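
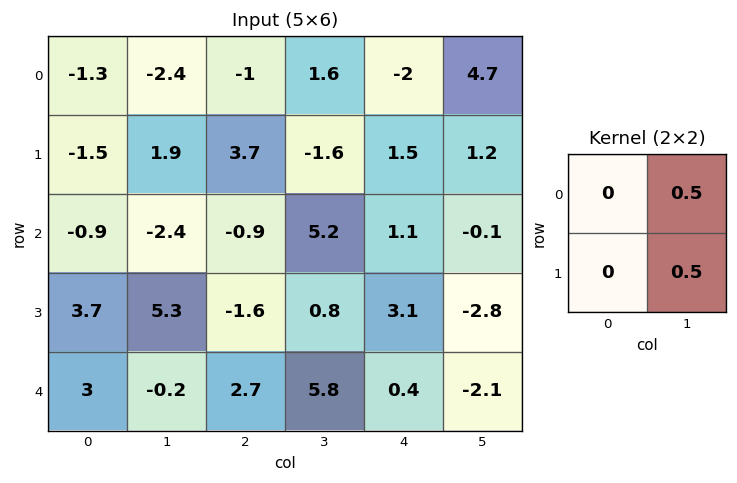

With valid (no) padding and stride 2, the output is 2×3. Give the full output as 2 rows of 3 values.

-0.25 0 2.95
1.45 3 -1.45

Output[0,0]: The receptive field on the input at this output position is [-1.3 -2.4 / -1.5 1.9]. Elementwise product with the kernel and sum: -2.4·0.5 + 1.9·0.5.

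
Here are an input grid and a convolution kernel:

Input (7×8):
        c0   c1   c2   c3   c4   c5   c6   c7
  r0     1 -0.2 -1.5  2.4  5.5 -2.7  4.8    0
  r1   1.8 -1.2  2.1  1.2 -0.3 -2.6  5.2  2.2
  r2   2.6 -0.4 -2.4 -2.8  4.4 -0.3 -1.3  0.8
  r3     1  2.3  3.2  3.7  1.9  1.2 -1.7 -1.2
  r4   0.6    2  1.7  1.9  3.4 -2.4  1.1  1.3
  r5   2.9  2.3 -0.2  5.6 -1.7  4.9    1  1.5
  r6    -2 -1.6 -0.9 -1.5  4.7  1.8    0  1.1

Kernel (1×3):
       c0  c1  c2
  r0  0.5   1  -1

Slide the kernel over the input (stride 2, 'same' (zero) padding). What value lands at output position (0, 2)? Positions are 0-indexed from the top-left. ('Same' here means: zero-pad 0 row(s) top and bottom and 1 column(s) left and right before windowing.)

9.4

The receptive field on the zero-padded input at this output position is [2.4 5.5 -2.7]. Elementwise product with the kernel and sum: 2.4·0.5 + 5.5·1 + -2.7·-1.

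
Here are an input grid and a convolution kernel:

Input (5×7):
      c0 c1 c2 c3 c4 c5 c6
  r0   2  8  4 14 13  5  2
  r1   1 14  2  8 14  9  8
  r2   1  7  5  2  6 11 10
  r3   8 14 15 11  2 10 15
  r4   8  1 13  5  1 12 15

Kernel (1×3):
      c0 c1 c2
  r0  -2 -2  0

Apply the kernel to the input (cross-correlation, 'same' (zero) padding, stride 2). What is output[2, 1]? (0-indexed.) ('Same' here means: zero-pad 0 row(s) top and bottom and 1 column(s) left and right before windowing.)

The receptive field on the zero-padded input at this output position is [1 13 5]. Elementwise product with the kernel and sum: 1·-2 + 13·-2.

-28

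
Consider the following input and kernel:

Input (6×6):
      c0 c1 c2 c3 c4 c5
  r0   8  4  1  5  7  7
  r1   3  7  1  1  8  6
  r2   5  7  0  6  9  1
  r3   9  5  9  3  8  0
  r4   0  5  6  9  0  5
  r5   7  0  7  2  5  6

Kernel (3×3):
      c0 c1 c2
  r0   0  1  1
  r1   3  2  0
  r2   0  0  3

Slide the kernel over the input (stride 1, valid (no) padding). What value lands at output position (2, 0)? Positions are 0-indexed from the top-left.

The receptive field on the input at this output position is [5 7 0 / 9 5 9 / 0 5 6]. Elementwise product with the kernel and sum: 7·1 + 0·1 + 9·3 + 5·2 + 6·3.

62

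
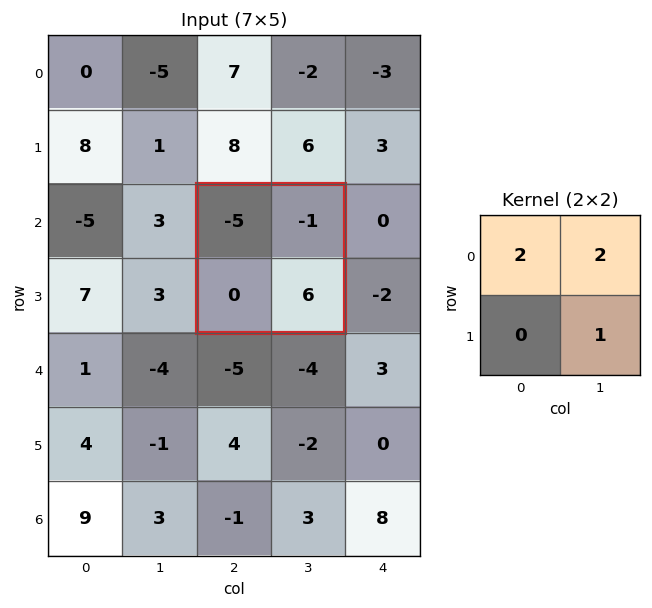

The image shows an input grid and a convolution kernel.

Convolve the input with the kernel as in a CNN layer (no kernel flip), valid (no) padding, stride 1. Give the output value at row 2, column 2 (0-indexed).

-6

The receptive field on the input at this output position is [-5 -1 / 0 6]. Elementwise product with the kernel and sum: -5·2 + -1·2 + 6·1.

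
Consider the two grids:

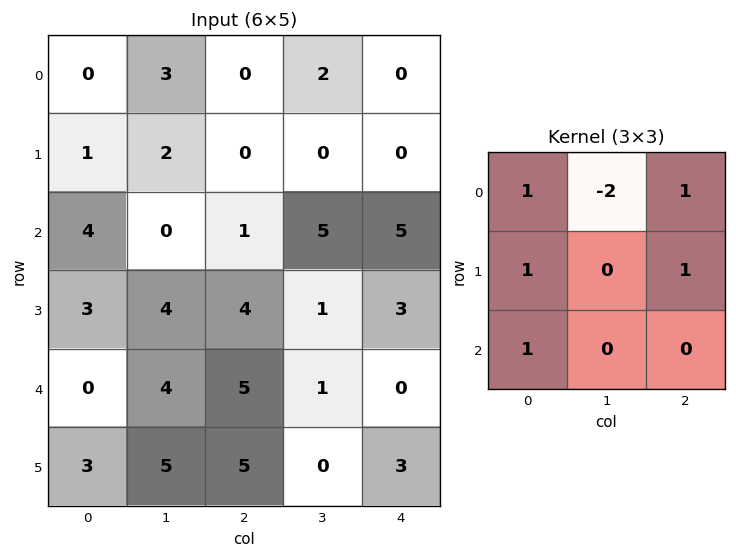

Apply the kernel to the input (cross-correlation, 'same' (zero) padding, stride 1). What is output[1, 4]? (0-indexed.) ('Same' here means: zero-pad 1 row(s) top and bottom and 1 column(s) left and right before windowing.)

7

The receptive field on the zero-padded input at this output position is [2 0 0 / 0 0 0 / 5 5 0]. Elementwise product with the kernel and sum: 2·1 + 0·-2 + 0·1 + 0·1 + 0·1 + 5·1.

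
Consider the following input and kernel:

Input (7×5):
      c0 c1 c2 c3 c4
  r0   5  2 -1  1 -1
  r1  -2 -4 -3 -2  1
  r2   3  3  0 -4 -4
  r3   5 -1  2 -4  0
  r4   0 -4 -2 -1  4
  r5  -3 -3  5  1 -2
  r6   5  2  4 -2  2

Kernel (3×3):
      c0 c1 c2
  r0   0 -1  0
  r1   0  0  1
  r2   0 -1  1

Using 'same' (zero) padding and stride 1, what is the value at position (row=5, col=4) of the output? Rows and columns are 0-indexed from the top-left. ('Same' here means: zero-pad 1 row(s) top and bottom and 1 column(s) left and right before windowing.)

-6

The receptive field on the zero-padded input at this output position is [-1 4 0 / 1 -2 0 / -2 2 0]. Elementwise product with the kernel and sum: 4·-1 + 0·1 + 2·-1 + 0·1.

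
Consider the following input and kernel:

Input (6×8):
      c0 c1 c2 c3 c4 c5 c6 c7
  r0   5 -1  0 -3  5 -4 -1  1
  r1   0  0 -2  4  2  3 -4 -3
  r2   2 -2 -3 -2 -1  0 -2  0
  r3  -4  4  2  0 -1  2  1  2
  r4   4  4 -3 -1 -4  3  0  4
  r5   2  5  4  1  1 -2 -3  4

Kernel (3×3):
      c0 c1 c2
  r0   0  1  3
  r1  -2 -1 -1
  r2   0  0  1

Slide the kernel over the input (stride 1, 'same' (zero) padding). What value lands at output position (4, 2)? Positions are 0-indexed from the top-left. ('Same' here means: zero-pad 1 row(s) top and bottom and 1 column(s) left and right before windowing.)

The receptive field on the zero-padded input at this output position is [4 2 0 / 4 -3 -1 / 5 4 1]. Elementwise product with the kernel and sum: 2·1 + 0·3 + 4·-2 + -3·-1 + -1·-1 + 1·1.

-1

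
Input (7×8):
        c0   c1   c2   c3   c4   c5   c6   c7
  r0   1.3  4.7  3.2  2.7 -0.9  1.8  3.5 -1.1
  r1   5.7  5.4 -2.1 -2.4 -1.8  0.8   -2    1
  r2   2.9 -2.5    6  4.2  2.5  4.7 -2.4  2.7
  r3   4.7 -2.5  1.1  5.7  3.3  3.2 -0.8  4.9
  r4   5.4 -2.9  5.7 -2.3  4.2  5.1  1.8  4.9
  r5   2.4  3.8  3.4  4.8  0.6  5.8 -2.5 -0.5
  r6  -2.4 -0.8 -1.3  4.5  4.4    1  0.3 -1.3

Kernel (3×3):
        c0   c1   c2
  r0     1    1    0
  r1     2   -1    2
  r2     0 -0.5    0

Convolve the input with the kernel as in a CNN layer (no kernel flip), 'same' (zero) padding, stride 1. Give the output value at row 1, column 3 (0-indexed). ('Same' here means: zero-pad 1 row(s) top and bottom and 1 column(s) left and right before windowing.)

-1.6

The receptive field on the zero-padded input at this output position is [3.2 2.7 -0.9 / -2.1 -2.4 -1.8 / 6 4.2 2.5]. Elementwise product with the kernel and sum: 3.2·1 + 2.7·1 + -2.1·2 + -2.4·-1 + -1.8·2 + 4.2·-0.5.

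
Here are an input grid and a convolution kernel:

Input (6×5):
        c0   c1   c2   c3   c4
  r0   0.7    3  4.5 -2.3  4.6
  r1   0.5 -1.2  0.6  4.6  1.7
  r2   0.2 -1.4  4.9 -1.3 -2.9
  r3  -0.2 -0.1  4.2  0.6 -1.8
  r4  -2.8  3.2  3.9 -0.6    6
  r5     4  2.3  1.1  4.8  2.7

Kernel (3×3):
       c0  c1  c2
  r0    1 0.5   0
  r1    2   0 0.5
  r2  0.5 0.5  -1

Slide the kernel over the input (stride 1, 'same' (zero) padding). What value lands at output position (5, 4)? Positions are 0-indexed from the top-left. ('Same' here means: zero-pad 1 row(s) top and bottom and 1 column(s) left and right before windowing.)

12

The receptive field on the zero-padded input at this output position is [-0.6 6 0 / 4.8 2.7 0 / 0 0 0]. Elementwise product with the kernel and sum: -0.6·1 + 6·0.5 + 4.8·2 + 0·0.5 + 0·0.5 + 0·0.5 + 0·-1.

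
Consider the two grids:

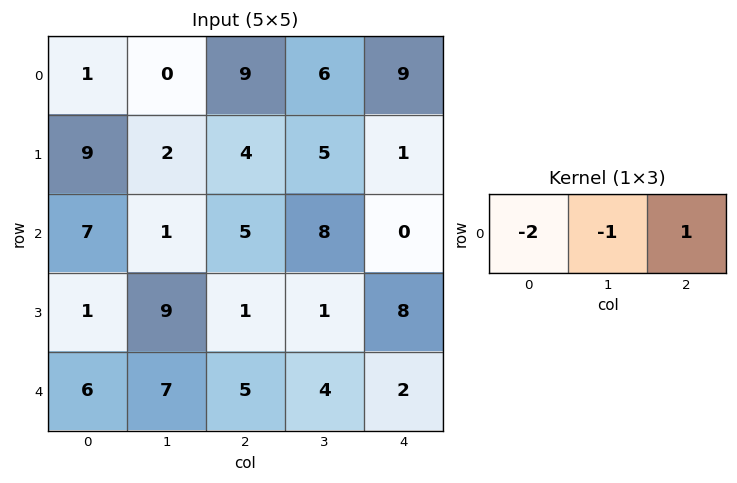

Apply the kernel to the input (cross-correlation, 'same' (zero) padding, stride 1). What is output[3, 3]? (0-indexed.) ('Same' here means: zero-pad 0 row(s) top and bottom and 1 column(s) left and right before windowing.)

The receptive field on the zero-padded input at this output position is [1 1 8]. Elementwise product with the kernel and sum: 1·-2 + 1·-1 + 8·1.

5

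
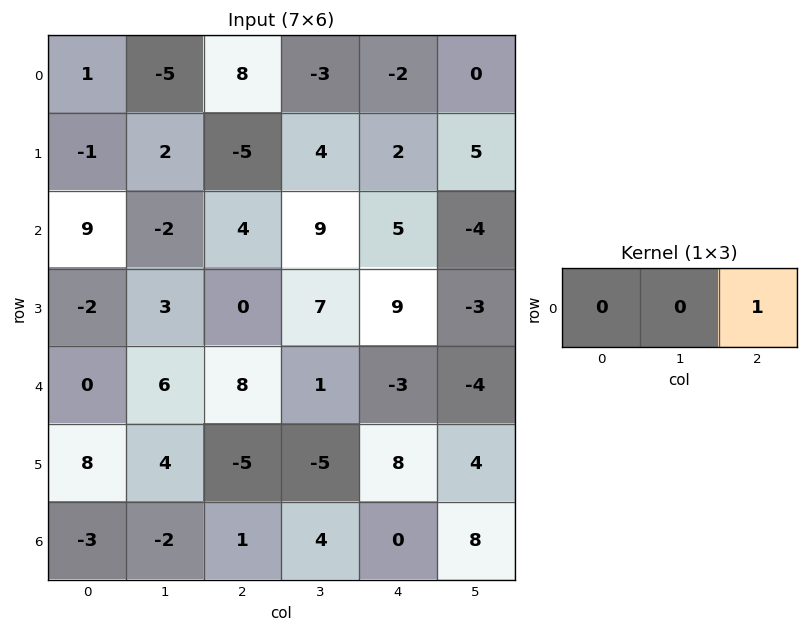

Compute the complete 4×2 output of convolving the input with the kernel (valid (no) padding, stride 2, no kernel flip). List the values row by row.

Output[0,0]: The receptive field on the input at this output position is [1 -5 8]. Elementwise product with the kernel and sum: 8·1.
Output[0,1]: The receptive field on the input at this output position is [8 -3 -2]. Elementwise product with the kernel and sum: -2·1.

8 -2
4 5
8 -3
1 0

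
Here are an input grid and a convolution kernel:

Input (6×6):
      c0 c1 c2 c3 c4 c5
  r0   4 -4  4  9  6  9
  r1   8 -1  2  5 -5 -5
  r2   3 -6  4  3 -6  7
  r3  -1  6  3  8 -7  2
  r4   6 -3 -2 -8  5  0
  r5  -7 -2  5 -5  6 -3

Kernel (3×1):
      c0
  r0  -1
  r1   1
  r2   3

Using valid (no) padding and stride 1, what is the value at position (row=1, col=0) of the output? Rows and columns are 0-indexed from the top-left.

The receptive field on the input at this output position is [8 / 3 / -1]. Elementwise product with the kernel and sum: 8·-1 + 3·1 + -1·3.

-8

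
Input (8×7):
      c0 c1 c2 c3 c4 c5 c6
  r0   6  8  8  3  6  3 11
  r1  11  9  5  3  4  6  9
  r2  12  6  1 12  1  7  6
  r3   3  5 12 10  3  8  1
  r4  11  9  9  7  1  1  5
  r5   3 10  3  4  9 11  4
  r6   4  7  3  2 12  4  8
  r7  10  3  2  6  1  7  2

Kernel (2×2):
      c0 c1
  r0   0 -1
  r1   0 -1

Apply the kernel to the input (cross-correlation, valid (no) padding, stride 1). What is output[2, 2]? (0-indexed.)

The receptive field on the input at this output position is [1 12 / 12 10]. Elementwise product with the kernel and sum: 12·-1 + 10·-1.

-22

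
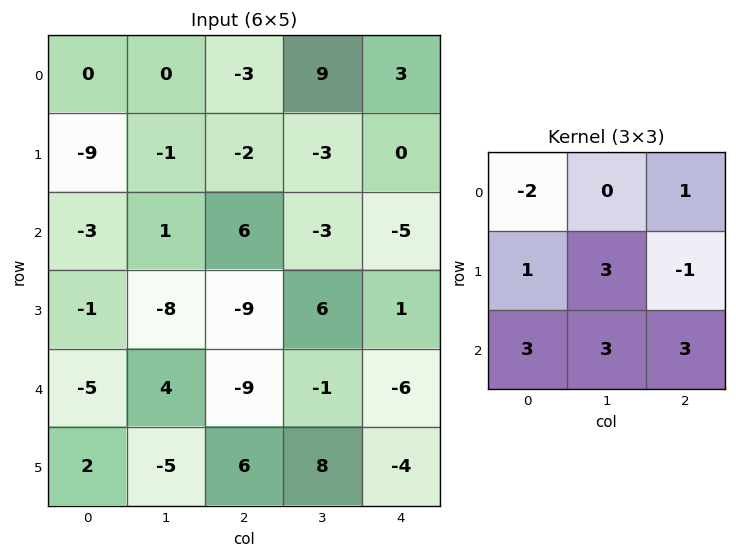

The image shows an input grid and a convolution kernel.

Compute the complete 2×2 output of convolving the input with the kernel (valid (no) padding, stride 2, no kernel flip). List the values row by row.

-1 -8
-34 -57

Output[0,0]: The receptive field on the input at this output position is [0 0 -3 / -9 -1 -2 / -3 1 6]. Elementwise product with the kernel and sum: 0·-2 + -3·1 + -9·1 + -1·3 + -2·-1 + -3·3 + 1·3 + 6·3.
Output[0,1]: The receptive field on the input at this output position is [-3 9 3 / -2 -3 0 / 6 -3 -5]. Elementwise product with the kernel and sum: -3·-2 + 3·1 + -2·1 + -3·3 + 0·-1 + 6·3 + -3·3 + -5·3.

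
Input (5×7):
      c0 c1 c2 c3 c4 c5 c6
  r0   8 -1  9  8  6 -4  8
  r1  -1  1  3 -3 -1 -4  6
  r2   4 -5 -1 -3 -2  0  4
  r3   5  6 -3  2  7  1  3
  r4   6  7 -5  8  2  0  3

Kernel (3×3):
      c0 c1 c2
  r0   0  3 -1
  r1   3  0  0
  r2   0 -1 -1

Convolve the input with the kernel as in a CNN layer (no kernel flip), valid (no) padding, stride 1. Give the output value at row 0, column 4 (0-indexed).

The receptive field on the input at this output position is [6 -4 8 / -1 -4 6 / -2 0 4]. Elementwise product with the kernel and sum: -4·3 + 8·-1 + -1·3 + 0·-1 + 4·-1.

-27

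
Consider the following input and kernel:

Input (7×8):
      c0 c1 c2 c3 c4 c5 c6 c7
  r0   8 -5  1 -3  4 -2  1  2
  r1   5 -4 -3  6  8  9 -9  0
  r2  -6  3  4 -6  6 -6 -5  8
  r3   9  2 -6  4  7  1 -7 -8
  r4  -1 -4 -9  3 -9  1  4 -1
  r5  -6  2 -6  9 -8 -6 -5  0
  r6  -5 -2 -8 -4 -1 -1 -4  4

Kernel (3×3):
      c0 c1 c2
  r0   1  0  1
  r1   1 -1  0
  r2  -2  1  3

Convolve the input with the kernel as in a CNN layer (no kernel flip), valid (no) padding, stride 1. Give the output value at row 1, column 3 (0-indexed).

The receptive field on the input at this output position is [6 8 9 / -6 6 -6 / 4 7 1]. Elementwise product with the kernel and sum: 6·1 + 9·1 + -6·1 + 6·-1 + 4·-2 + 7·1 + 1·3.

5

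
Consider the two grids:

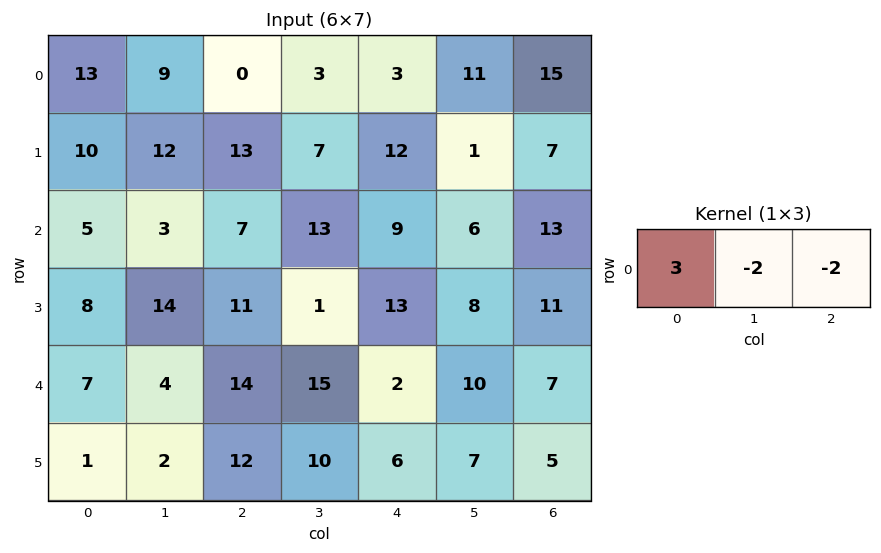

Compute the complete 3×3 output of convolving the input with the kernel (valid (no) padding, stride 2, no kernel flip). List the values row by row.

Output[0,0]: The receptive field on the input at this output position is [13 9 0]. Elementwise product with the kernel and sum: 13·3 + 9·-2 + 0·-2.

21 -12 -43
-5 -23 -11
-15 8 -28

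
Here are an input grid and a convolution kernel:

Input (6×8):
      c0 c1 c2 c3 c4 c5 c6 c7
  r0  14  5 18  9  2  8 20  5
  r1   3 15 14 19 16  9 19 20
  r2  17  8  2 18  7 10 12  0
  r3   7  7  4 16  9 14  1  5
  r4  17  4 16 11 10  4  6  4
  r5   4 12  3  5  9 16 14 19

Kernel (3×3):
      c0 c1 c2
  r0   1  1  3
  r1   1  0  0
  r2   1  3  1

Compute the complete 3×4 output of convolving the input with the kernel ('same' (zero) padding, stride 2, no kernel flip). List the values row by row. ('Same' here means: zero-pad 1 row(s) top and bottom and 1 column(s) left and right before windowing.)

24 81 85 94
76 129 137 120
52 89 126 111

Output[0,0]: The receptive field on the zero-padded input at this output position is [0 0 0 / 0 14 5 / 0 3 15]. Elementwise product with the kernel and sum: 0·1 + 0·1 + 0·3 + 0·1 + 0·1 + 3·3 + 15·1.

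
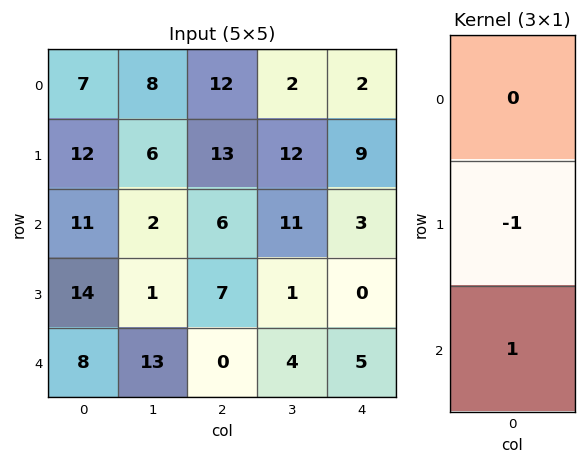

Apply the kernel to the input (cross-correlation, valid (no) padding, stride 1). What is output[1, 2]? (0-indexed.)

The receptive field on the input at this output position is [13 / 6 / 7]. Elementwise product with the kernel and sum: 6·-1 + 7·1.

1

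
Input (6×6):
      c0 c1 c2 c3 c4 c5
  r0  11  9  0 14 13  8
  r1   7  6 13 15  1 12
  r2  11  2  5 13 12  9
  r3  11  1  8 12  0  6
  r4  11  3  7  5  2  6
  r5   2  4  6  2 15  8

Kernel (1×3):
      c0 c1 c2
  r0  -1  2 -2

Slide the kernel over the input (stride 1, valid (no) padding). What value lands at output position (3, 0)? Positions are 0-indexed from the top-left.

-25

The receptive field on the input at this output position is [11 1 8]. Elementwise product with the kernel and sum: 11·-1 + 1·2 + 8·-2.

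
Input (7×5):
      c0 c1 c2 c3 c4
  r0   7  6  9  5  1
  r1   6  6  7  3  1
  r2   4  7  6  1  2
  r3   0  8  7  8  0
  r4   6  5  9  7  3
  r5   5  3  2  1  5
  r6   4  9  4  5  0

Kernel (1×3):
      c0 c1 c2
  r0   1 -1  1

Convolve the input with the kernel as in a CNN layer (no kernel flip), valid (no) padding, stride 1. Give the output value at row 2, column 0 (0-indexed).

3

The receptive field on the input at this output position is [4 7 6]. Elementwise product with the kernel and sum: 4·1 + 7·-1 + 6·1.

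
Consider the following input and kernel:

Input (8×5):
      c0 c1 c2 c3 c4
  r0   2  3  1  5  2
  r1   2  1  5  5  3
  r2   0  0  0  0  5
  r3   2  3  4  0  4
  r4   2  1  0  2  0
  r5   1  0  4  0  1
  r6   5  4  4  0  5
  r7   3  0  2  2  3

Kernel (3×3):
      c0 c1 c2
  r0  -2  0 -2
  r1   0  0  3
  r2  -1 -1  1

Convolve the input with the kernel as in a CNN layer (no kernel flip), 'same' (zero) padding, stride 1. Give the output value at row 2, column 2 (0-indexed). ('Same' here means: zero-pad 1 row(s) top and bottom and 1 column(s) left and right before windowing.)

-19

The receptive field on the zero-padded input at this output position is [1 5 5 / 0 0 0 / 3 4 0]. Elementwise product with the kernel and sum: 1·-2 + 5·-2 + 0·3 + 3·-1 + 4·-1 + 0·1.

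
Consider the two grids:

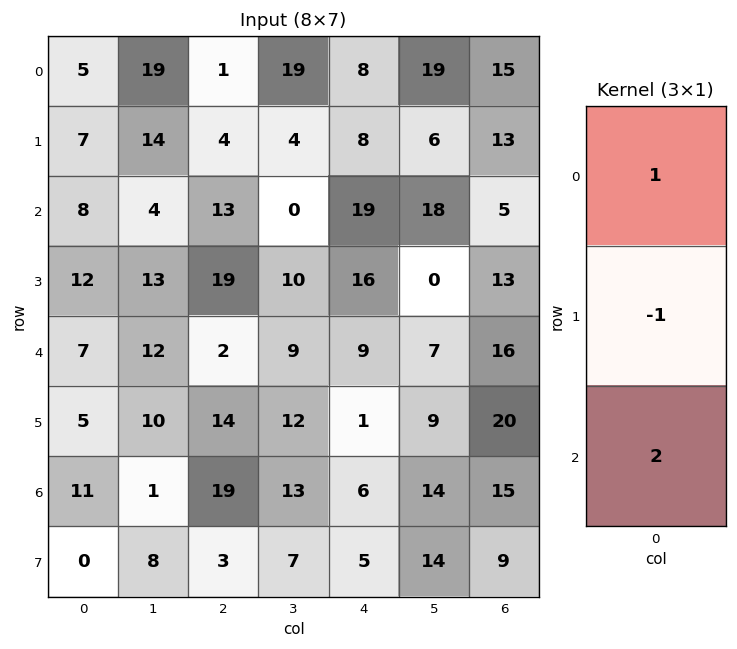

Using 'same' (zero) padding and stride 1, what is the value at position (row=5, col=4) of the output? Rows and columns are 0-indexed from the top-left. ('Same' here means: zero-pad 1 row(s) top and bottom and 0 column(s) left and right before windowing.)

The receptive field on the zero-padded input at this output position is [9 / 1 / 6]. Elementwise product with the kernel and sum: 9·1 + 1·-1 + 6·2.

20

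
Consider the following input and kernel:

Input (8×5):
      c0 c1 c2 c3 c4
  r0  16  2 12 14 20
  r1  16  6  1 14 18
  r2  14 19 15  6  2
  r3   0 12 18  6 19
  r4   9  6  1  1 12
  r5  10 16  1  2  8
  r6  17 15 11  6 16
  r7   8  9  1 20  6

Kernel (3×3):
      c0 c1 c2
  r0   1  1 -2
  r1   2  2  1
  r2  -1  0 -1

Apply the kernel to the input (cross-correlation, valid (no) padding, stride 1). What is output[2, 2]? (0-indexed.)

The receptive field on the input at this output position is [15 6 2 / 18 6 19 / 1 1 12]. Elementwise product with the kernel and sum: 15·1 + 6·1 + 2·-2 + 18·2 + 6·2 + 19·1 + 1·-1 + 12·-1.

71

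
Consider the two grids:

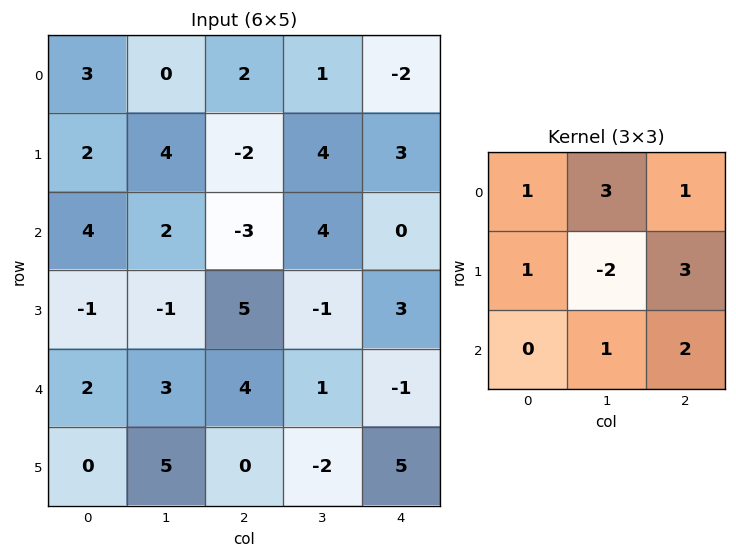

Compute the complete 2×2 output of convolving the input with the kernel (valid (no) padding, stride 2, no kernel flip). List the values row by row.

Output[0,0]: The receptive field on the input at this output position is [3 0 2 / 2 4 -2 / 4 2 -3]. Elementwise product with the kernel and sum: 3·1 + 0·3 + 2·1 + 2·1 + 4·-2 + -2·3 + 2·1 + -3·2.

-11 6
34 24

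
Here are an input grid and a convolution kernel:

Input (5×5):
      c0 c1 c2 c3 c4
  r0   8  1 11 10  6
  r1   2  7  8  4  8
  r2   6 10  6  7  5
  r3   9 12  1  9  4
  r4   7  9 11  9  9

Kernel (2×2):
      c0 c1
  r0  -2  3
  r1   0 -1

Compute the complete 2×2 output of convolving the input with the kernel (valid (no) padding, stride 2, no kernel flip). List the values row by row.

Output[0,0]: The receptive field on the input at this output position is [8 1 / 2 7]. Elementwise product with the kernel and sum: 8·-2 + 1·3 + 7·-1.

-20 4
6 0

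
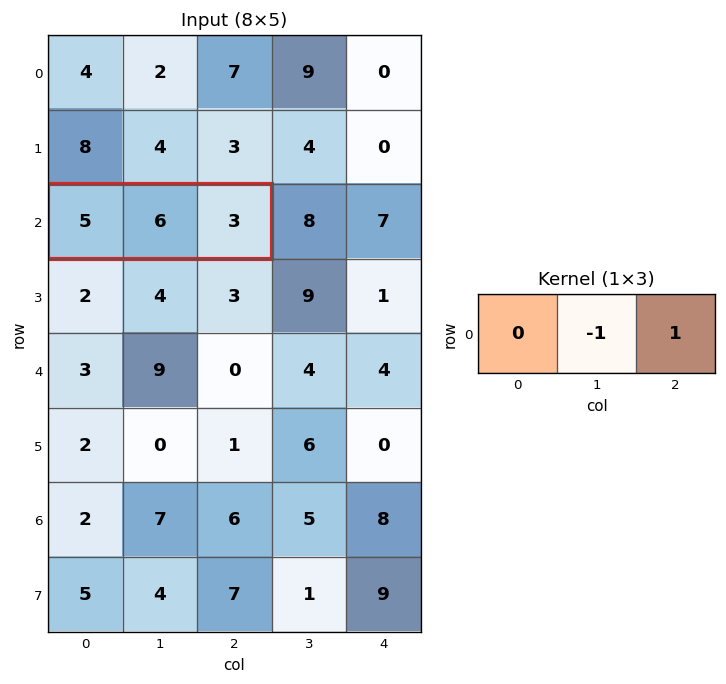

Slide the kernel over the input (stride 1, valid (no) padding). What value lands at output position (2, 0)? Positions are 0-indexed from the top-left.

The receptive field on the input at this output position is [5 6 3]. Elementwise product with the kernel and sum: 6·-1 + 3·1.

-3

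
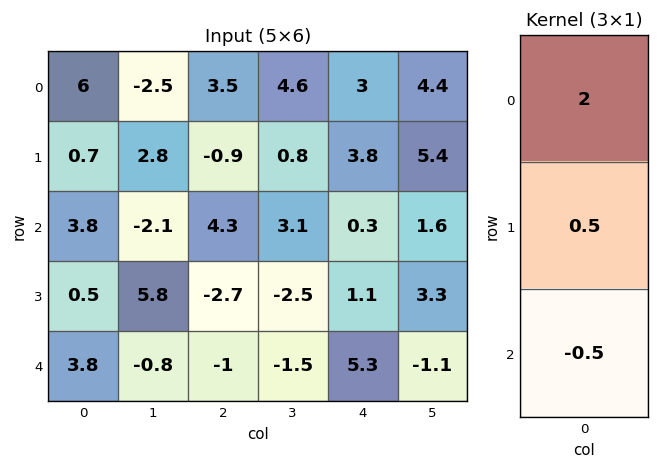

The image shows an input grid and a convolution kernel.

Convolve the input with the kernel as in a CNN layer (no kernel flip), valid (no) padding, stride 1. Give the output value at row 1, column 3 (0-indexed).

4.4

The receptive field on the input at this output position is [0.8 / 3.1 / -2.5]. Elementwise product with the kernel and sum: 0.8·2 + 3.1·0.5 + -2.5·-0.5.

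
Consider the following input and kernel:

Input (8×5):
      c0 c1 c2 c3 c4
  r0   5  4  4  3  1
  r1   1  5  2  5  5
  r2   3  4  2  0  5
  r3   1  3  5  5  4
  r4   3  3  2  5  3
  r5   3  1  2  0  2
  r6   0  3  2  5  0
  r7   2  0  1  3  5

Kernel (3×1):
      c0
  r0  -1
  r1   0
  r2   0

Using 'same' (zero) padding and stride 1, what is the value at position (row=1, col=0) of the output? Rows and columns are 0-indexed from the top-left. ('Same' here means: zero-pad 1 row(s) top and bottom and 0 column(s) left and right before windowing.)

The receptive field on the zero-padded input at this output position is [5 / 1 / 3]. Elementwise product with the kernel and sum: 5·-1.

-5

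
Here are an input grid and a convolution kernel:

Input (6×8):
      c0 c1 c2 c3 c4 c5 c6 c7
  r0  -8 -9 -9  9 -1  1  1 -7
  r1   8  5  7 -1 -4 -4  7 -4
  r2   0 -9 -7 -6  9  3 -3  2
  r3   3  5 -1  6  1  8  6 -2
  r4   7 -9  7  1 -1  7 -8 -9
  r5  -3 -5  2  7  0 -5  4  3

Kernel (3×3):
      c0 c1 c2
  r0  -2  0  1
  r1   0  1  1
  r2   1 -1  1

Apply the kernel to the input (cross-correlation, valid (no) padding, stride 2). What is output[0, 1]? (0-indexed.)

20

The receptive field on the input at this output position is [-9 9 -1 / 7 -1 -4 / -7 -6 9]. Elementwise product with the kernel and sum: -9·-2 + -1·1 + -1·1 + -4·1 + -7·1 + -6·-1 + 9·1.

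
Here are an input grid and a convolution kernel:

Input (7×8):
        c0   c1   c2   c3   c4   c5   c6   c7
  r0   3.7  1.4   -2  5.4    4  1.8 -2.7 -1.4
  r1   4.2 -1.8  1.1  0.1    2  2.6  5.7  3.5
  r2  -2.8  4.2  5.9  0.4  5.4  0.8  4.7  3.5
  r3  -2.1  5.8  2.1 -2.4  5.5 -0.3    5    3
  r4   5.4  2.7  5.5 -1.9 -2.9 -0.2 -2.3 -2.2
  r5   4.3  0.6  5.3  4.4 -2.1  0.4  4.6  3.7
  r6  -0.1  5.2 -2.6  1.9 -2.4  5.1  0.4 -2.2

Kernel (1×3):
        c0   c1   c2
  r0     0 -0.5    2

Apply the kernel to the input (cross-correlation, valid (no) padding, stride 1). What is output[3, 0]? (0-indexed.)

1.3

The receptive field on the input at this output position is [-2.1 5.8 2.1]. Elementwise product with the kernel and sum: 5.8·-0.5 + 2.1·2.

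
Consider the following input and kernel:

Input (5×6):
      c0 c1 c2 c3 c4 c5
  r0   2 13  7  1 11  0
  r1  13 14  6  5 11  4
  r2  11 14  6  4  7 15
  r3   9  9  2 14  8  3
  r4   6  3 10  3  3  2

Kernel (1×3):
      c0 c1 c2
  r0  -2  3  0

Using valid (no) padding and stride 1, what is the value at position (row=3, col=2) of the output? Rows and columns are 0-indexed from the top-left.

The receptive field on the input at this output position is [2 14 8]. Elementwise product with the kernel and sum: 2·-2 + 14·3.

38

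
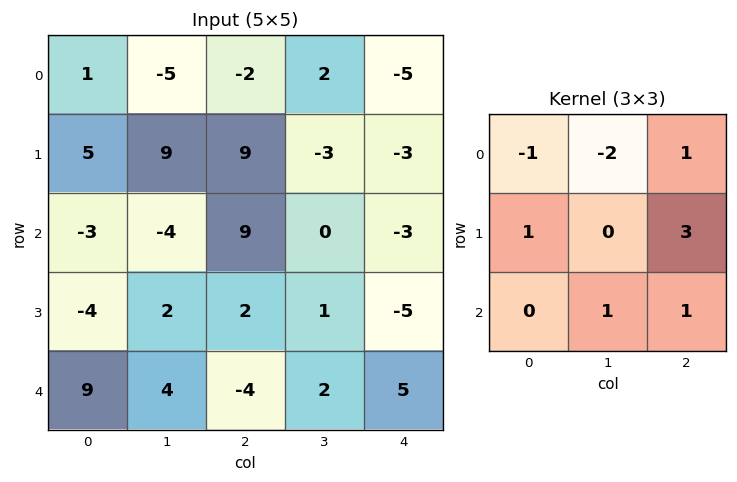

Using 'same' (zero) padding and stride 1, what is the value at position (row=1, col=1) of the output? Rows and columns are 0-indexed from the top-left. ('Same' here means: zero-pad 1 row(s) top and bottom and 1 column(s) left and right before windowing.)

The receptive field on the zero-padded input at this output position is [1 -5 -2 / 5 9 9 / -3 -4 9]. Elementwise product with the kernel and sum: 1·-1 + -5·-2 + -2·1 + 5·1 + 9·3 + -4·1 + 9·1.

44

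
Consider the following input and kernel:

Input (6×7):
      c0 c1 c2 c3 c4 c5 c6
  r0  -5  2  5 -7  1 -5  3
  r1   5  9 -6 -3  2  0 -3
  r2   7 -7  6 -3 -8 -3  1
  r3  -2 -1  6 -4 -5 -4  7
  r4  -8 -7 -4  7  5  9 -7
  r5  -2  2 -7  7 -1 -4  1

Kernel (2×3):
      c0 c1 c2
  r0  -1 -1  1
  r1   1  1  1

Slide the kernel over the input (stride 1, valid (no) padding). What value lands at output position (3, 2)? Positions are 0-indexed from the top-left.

1

The receptive field on the input at this output position is [6 -4 -5 / -4 7 5]. Elementwise product with the kernel and sum: 6·-1 + -4·-1 + -5·1 + -4·1 + 7·1 + 5·1.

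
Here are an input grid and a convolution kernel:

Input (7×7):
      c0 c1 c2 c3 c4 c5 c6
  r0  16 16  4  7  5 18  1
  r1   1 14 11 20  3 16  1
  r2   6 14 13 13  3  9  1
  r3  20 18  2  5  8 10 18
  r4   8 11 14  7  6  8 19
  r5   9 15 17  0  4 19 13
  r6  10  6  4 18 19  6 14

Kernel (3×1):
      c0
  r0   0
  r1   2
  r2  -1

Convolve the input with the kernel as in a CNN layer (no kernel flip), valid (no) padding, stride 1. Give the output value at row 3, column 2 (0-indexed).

The receptive field on the input at this output position is [2 / 14 / 17]. Elementwise product with the kernel and sum: 14·2 + 17·-1.

11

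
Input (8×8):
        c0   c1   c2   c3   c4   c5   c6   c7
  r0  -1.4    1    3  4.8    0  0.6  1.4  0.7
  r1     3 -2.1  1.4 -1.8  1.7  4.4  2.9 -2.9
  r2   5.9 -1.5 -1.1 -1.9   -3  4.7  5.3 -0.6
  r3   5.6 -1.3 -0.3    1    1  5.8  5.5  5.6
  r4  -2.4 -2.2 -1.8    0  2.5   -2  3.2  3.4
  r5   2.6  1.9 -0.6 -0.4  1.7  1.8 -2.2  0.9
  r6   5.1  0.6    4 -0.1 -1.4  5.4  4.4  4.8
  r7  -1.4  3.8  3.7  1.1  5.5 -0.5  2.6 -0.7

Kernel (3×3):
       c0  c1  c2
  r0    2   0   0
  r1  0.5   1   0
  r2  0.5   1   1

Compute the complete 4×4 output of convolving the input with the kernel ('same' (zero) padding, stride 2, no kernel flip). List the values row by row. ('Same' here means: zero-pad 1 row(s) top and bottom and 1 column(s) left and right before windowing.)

Output[0,0]: The receptive field on the zero-padded input at this output position is [0 0 0 / 0 -1.4 1 / 0 3 -2.1]. Elementwise product with the kernel and sum: 0·2 + 0·0.5 + -1.4·1 + 0·0.5 + 3·1 + -2.1·1.

-0.5 2.05 7.6 3.9
10.2 -6 -0.25 30.45
2.1 -5.55 7.8 13.4
7.5 14.8 3.3 12.35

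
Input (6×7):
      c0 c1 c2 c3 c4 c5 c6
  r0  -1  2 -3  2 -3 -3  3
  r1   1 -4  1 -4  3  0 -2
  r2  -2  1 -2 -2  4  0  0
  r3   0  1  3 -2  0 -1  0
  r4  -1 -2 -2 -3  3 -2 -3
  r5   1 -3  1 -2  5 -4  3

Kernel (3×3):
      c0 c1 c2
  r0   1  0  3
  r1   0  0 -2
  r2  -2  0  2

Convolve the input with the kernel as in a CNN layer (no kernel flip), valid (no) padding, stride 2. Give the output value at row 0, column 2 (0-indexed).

2

The receptive field on the input at this output position is [-3 -3 3 / 3 0 -2 / 4 0 0]. Elementwise product with the kernel and sum: -3·1 + 3·3 + -2·-2 + 4·-2 + 0·2.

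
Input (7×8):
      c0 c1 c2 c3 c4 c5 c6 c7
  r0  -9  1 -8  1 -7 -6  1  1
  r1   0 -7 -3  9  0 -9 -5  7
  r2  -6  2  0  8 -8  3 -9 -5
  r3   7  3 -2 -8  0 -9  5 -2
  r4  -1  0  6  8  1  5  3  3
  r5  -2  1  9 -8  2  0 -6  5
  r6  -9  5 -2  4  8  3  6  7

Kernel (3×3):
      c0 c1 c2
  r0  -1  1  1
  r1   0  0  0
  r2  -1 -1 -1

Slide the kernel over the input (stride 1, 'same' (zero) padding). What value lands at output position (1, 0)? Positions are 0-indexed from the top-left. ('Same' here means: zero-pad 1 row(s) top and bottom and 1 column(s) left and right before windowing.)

-4

The receptive field on the zero-padded input at this output position is [0 -9 1 / 0 0 -7 / 0 -6 2]. Elementwise product with the kernel and sum: 0·-1 + -9·1 + 1·1 + 0·-1 + -6·-1 + 2·-1.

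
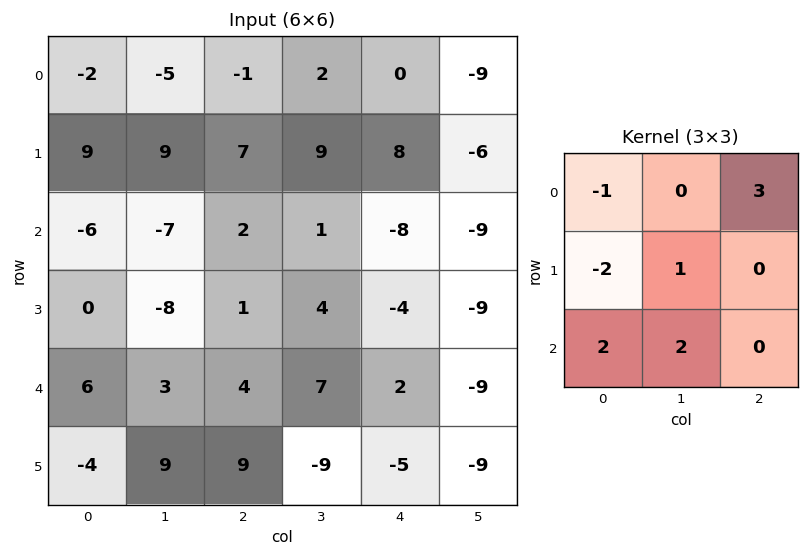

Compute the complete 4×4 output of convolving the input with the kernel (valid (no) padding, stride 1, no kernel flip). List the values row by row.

-36 -10 2 -53
1 20 24 -37
22 41 -2 -22
4 54 -14 -71

Output[0,0]: The receptive field on the input at this output position is [-2 -5 -1 / 9 9 7 / -6 -7 2]. Elementwise product with the kernel and sum: -2·-1 + -1·3 + 9·-2 + 9·1 + -6·2 + -7·2.
Output[0,1]: The receptive field on the input at this output position is [-5 -1 2 / 9 7 9 / -7 2 1]. Elementwise product with the kernel and sum: -5·-1 + 2·3 + 9·-2 + 7·1 + -7·2 + 2·2.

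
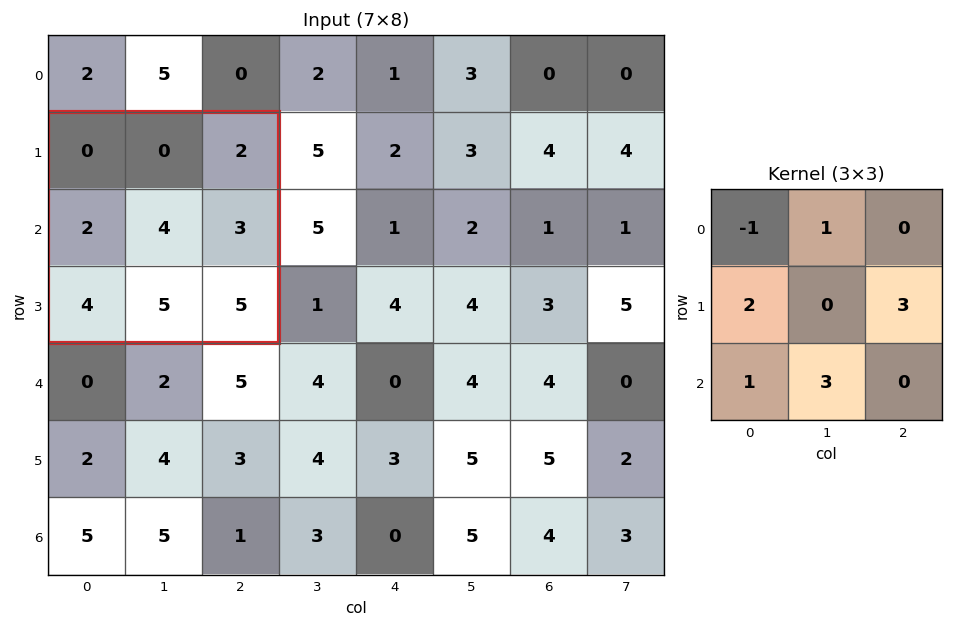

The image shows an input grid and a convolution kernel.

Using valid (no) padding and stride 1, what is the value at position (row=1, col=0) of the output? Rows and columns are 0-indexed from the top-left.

32

The receptive field on the input at this output position is [0 0 2 / 2 4 3 / 4 5 5]. Elementwise product with the kernel and sum: 0·-1 + 0·1 + 2·2 + 3·3 + 4·1 + 5·3.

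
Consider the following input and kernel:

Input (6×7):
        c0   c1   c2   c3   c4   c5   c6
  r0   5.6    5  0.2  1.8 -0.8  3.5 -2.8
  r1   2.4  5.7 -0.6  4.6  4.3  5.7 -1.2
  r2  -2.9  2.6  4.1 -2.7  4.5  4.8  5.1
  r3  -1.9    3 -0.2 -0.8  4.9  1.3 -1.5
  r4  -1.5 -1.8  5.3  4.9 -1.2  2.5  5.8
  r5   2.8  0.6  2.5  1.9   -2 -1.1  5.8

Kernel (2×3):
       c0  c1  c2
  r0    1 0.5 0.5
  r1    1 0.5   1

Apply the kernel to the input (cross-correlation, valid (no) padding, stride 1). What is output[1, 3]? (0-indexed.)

The receptive field on the input at this output position is [4.6 4.3 5.7 / -2.7 4.5 4.8]. Elementwise product with the kernel and sum: 4.6·1 + 4.3·0.5 + 5.7·0.5 + -2.7·1 + 4.5·0.5 + 4.8·1.

13.95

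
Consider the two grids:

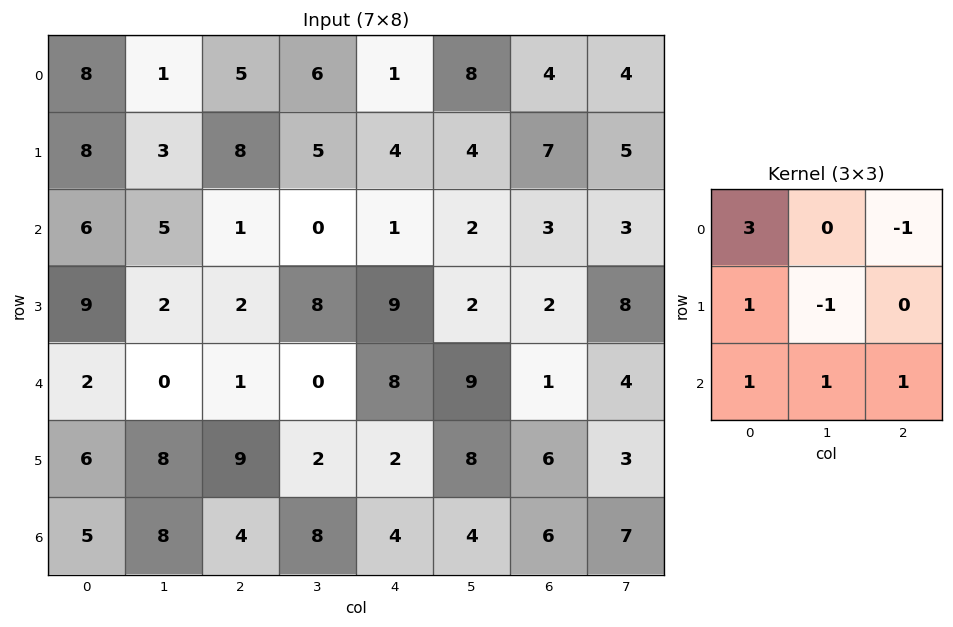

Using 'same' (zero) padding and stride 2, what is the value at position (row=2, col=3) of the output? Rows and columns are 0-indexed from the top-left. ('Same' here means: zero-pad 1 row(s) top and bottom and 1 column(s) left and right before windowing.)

23

The receptive field on the zero-padded input at this output position is [2 2 8 / 9 1 4 / 8 6 3]. Elementwise product with the kernel and sum: 2·3 + 8·-1 + 9·1 + 1·-1 + 8·1 + 6·1 + 3·1.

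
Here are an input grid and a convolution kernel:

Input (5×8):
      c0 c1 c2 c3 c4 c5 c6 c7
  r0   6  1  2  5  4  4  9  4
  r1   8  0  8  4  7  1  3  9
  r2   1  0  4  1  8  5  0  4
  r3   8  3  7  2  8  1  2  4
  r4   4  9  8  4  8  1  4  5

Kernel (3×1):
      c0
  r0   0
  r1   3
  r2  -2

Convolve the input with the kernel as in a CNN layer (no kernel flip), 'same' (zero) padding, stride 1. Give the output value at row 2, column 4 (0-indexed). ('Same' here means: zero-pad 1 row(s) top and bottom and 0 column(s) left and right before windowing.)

8

The receptive field on the zero-padded input at this output position is [7 / 8 / 8]. Elementwise product with the kernel and sum: 8·3 + 8·-2.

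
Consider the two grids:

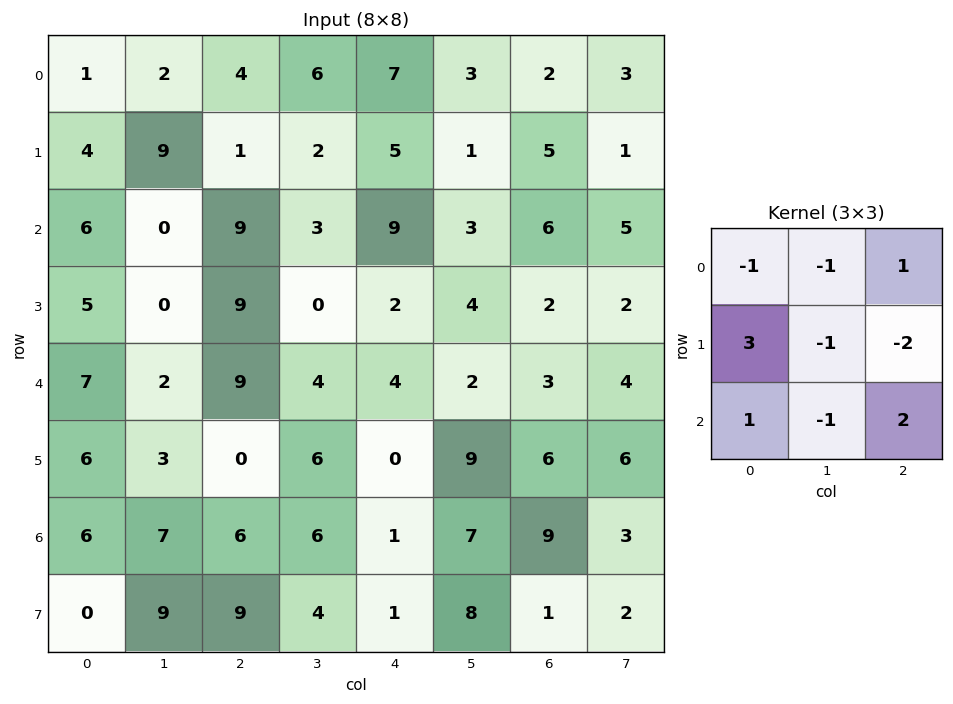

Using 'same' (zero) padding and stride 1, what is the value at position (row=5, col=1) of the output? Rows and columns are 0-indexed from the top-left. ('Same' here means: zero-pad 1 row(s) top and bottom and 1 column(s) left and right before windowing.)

26

The receptive field on the zero-padded input at this output position is [7 2 9 / 6 3 0 / 6 7 6]. Elementwise product with the kernel and sum: 7·-1 + 2·-1 + 9·1 + 6·3 + 3·-1 + 0·-2 + 6·1 + 7·-1 + 6·2.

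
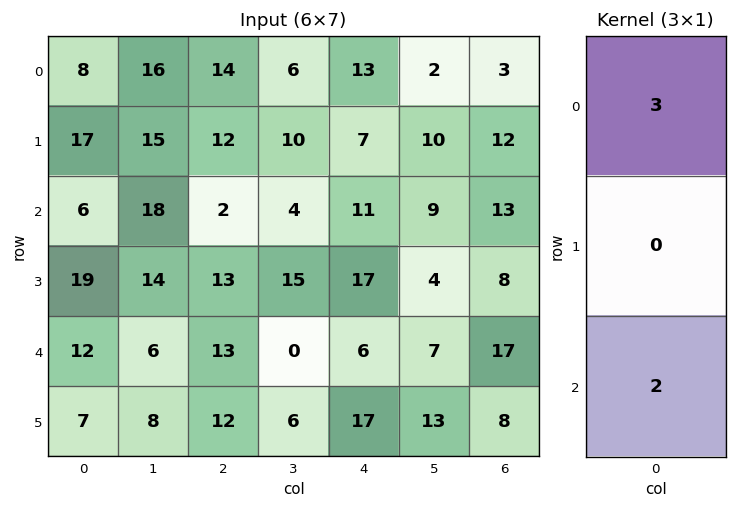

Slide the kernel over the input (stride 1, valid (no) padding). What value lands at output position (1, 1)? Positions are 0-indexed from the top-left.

The receptive field on the input at this output position is [15 / 18 / 14]. Elementwise product with the kernel and sum: 15·3 + 14·2.

73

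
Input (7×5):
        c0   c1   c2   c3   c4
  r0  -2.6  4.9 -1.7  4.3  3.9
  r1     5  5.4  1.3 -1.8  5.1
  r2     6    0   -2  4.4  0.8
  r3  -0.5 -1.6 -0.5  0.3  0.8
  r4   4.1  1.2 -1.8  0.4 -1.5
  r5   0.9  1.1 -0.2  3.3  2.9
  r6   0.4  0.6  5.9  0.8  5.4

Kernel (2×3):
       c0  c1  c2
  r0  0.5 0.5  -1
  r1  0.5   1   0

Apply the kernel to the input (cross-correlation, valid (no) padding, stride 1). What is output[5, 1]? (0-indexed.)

3.35

The receptive field on the input at this output position is [1.1 -0.2 3.3 / 0.6 5.9 0.8]. Elementwise product with the kernel and sum: 1.1·0.5 + -0.2·0.5 + 3.3·-1 + 0.6·0.5 + 5.9·1.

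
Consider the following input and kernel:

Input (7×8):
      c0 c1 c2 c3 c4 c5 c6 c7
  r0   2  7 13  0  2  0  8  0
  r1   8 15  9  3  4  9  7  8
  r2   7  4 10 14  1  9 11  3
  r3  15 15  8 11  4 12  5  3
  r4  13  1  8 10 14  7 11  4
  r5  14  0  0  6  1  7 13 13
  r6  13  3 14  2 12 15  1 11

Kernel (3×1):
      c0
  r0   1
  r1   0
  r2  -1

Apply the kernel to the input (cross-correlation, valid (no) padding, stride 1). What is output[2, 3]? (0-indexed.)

4

The receptive field on the input at this output position is [14 / 11 / 10]. Elementwise product with the kernel and sum: 14·1 + 10·-1.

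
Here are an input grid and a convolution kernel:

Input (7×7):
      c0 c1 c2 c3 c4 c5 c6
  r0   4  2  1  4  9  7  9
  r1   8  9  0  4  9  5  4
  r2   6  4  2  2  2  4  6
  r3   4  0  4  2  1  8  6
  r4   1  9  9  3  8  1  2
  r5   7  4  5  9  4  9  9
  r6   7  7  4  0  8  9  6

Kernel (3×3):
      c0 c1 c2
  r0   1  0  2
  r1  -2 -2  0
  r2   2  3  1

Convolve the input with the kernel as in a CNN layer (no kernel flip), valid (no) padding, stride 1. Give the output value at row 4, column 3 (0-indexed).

The receptive field on the input at this output position is [3 8 1 / 9 4 9 / 0 8 9]. Elementwise product with the kernel and sum: 3·1 + 1·2 + 9·-2 + 4·-2 + 0·2 + 8·3 + 9·1.

12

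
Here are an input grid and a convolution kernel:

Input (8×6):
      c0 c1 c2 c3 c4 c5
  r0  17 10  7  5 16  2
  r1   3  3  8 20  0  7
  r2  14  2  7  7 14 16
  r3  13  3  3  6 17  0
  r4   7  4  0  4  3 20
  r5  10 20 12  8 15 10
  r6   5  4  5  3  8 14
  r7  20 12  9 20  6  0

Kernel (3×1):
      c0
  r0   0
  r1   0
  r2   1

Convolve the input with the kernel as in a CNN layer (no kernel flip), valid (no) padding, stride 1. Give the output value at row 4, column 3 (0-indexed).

3

The receptive field on the input at this output position is [4 / 8 / 3]. Elementwise product with the kernel and sum: 3·1.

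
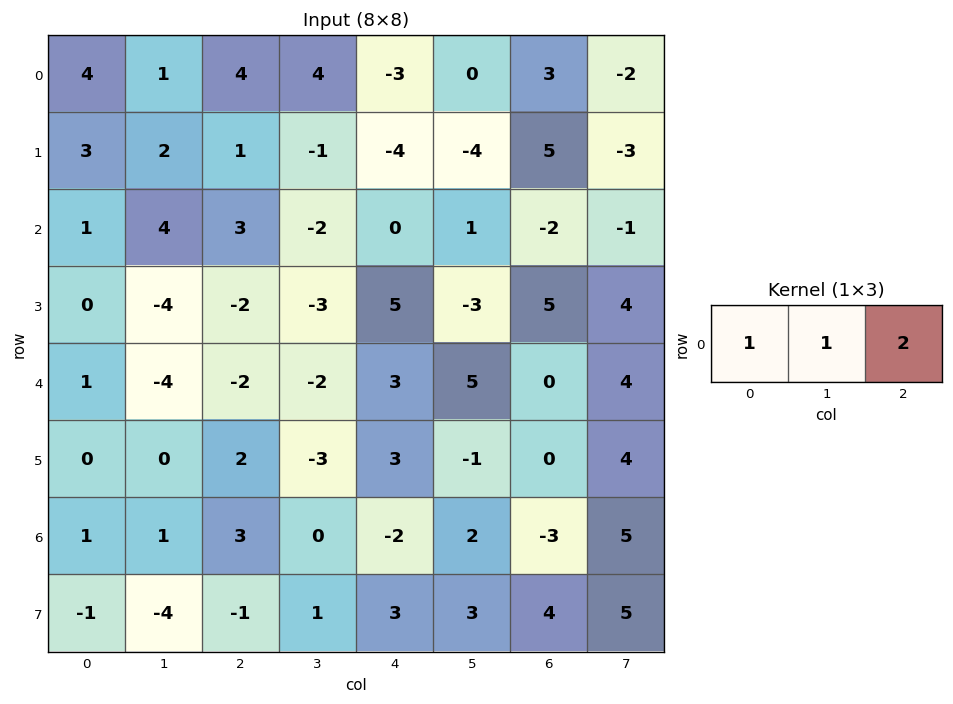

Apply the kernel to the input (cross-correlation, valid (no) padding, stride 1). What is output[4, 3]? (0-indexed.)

The receptive field on the input at this output position is [-2 3 5]. Elementwise product with the kernel and sum: -2·1 + 3·1 + 5·2.

11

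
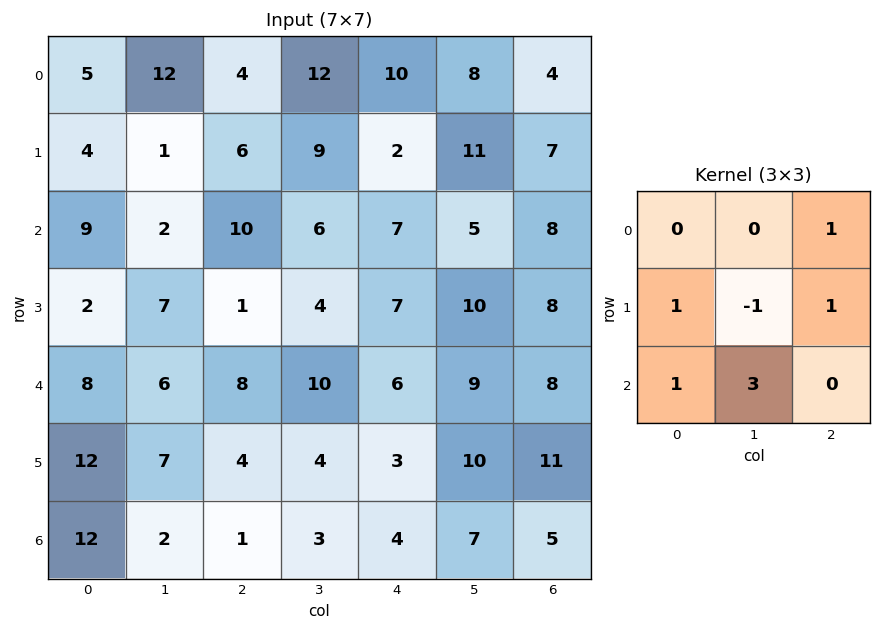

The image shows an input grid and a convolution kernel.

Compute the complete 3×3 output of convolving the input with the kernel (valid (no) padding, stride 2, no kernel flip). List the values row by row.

Output[0,0]: The receptive field on the input at this output position is [5 12 4 / 4 1 6 / 9 2 10]. Elementwise product with the kernel and sum: 4·1 + 4·1 + 1·-1 + 6·1 + 9·1 + 2·3.
Output[0,1]: The receptive field on the input at this output position is [4 12 10 / 6 9 2 / 10 6 7]. Elementwise product with the kernel and sum: 10·1 + 6·1 + 9·-1 + 2·1 + 10·1 + 6·3.

28 37 24
32 49 46
35 19 37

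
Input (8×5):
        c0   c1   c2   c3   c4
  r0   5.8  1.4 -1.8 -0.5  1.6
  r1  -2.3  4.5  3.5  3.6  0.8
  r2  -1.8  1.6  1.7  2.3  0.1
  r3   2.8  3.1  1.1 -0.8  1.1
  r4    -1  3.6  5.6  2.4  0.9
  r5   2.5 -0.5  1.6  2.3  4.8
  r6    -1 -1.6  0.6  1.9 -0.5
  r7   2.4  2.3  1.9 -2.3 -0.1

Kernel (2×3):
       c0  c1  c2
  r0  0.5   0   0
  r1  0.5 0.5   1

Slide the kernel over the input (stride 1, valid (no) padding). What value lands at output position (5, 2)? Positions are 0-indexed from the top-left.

The receptive field on the input at this output position is [1.6 2.3 4.8 / 0.6 1.9 -0.5]. Elementwise product with the kernel and sum: 1.6·0.5 + 0.6·0.5 + 1.9·0.5 + -0.5·1.

1.55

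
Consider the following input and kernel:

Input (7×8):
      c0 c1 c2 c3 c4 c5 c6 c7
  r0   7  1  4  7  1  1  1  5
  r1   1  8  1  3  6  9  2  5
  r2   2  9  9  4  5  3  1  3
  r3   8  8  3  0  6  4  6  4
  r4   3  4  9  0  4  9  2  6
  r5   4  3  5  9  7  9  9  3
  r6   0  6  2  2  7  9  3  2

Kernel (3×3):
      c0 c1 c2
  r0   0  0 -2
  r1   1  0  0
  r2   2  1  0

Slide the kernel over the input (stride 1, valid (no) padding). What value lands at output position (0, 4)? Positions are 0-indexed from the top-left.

17

The receptive field on the input at this output position is [1 1 1 / 6 9 2 / 5 3 1]. Elementwise product with the kernel and sum: 1·-2 + 6·1 + 5·2 + 3·1.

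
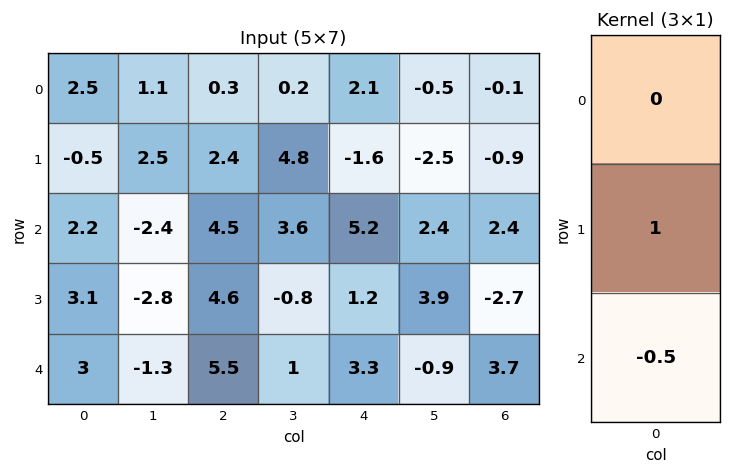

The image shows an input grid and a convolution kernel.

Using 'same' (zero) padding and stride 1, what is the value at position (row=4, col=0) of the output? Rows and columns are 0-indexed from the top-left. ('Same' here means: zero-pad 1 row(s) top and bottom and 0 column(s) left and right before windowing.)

3

The receptive field on the zero-padded input at this output position is [3.1 / 3 / 0]. Elementwise product with the kernel and sum: 3·1 + 0·-0.5.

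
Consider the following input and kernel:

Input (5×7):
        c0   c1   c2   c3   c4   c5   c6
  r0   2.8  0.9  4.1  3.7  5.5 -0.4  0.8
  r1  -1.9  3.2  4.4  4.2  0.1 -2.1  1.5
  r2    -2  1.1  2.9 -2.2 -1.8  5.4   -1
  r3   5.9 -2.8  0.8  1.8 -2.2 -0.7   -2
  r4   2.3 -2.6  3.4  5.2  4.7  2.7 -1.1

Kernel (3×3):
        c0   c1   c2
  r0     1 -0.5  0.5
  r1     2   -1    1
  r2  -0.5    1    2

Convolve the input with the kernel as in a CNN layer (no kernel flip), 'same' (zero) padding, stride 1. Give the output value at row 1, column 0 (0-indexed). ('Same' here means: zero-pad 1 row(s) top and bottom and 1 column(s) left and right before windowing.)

The receptive field on the zero-padded input at this output position is [0 2.8 0.9 / 0 -1.9 3.2 / 0 -2 1.1]. Elementwise product with the kernel and sum: 0·1 + 2.8·-0.5 + 0.9·0.5 + 0·2 + -1.9·-1 + 3.2·1 + 0·-0.5 + -2·1 + 1.1·2.

4.35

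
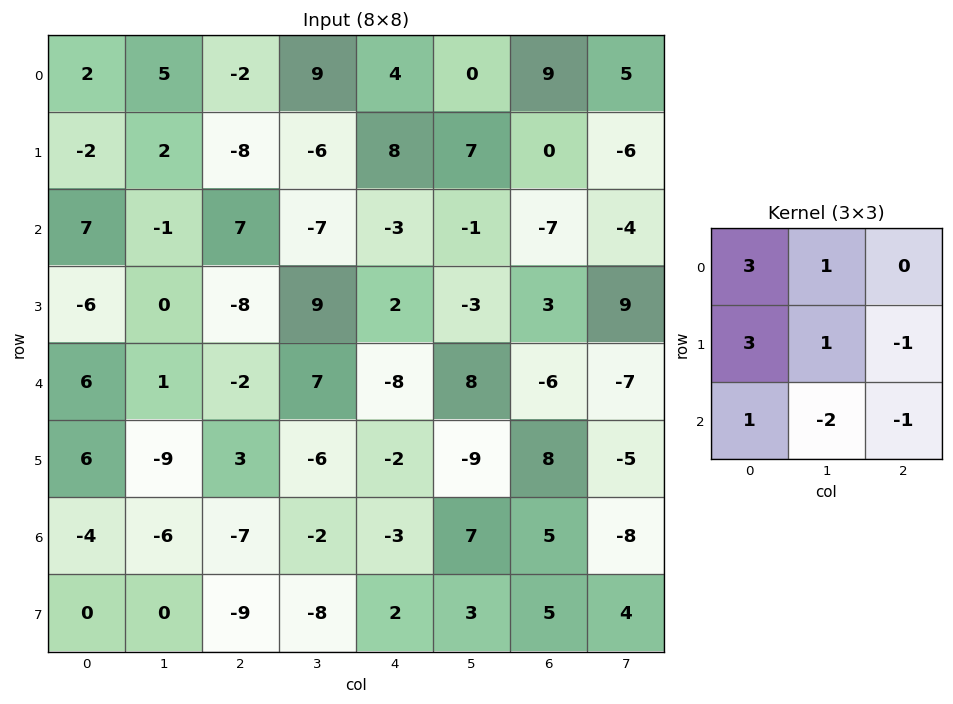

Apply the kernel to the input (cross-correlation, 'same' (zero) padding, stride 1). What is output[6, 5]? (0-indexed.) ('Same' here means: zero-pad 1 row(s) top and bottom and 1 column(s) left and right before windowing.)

The receptive field on the zero-padded input at this output position is [-2 -9 8 / -3 7 5 / 2 3 5]. Elementwise product with the kernel and sum: -2·3 + -9·1 + -3·3 + 7·1 + 5·-1 + 2·1 + 3·-2 + 5·-1.

-31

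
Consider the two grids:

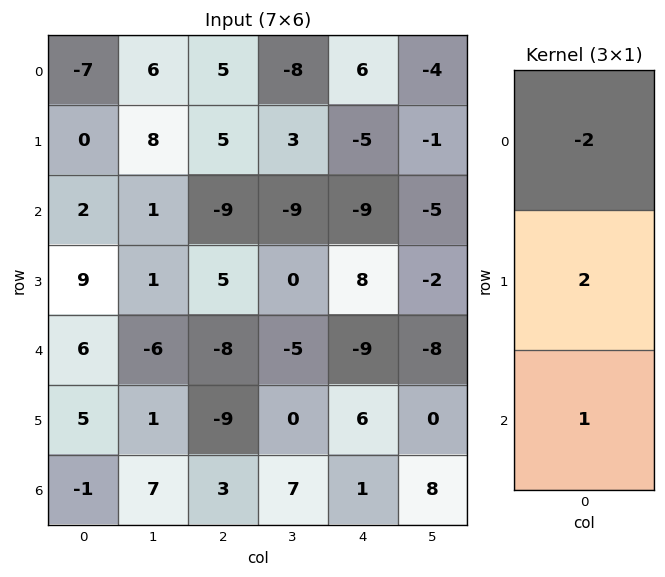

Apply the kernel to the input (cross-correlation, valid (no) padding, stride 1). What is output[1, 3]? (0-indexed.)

-24

The receptive field on the input at this output position is [3 / -9 / 0]. Elementwise product with the kernel and sum: 3·-2 + -9·2 + 0·1.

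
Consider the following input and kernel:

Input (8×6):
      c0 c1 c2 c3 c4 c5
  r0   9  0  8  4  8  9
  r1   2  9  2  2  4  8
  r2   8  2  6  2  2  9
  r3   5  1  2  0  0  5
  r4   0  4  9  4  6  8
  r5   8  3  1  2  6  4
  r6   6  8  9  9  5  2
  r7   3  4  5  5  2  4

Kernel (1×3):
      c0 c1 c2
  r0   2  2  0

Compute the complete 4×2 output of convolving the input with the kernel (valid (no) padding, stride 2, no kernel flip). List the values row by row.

Output[0,0]: The receptive field on the input at this output position is [9 0 8]. Elementwise product with the kernel and sum: 9·2 + 0·2.
Output[0,1]: The receptive field on the input at this output position is [8 4 8]. Elementwise product with the kernel and sum: 8·2 + 4·2.

18 24
20 16
8 26
28 36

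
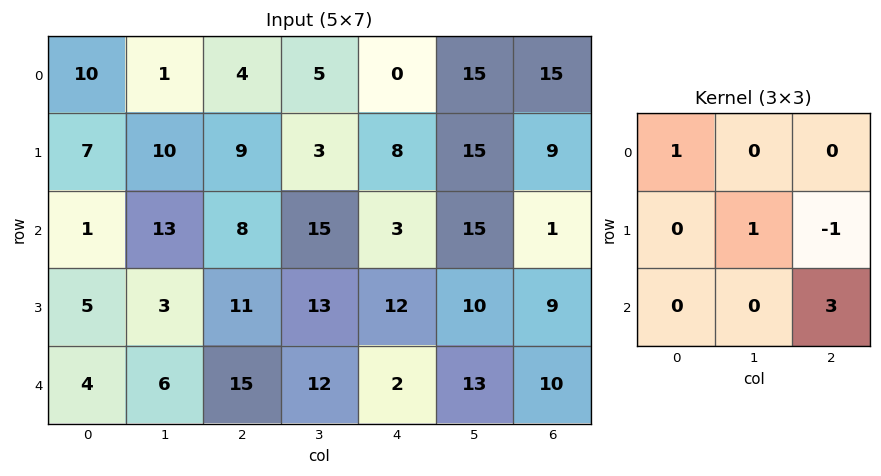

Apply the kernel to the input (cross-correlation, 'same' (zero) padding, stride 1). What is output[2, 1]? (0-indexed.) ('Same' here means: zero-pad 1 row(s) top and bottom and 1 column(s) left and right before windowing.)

45

The receptive field on the zero-padded input at this output position is [7 10 9 / 1 13 8 / 5 3 11]. Elementwise product with the kernel and sum: 7·1 + 13·1 + 8·-1 + 11·3.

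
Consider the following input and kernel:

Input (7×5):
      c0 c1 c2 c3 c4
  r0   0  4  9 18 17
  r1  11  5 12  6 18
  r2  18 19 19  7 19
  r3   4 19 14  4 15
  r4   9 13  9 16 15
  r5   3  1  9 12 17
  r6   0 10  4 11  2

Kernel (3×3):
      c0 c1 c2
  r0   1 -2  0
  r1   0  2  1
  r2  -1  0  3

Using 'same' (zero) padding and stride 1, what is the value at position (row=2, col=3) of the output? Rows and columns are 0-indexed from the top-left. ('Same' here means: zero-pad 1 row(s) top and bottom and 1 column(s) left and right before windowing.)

The receptive field on the zero-padded input at this output position is [12 6 18 / 19 7 19 / 14 4 15]. Elementwise product with the kernel and sum: 12·1 + 6·-2 + 7·2 + 19·1 + 14·-1 + 15·3.

64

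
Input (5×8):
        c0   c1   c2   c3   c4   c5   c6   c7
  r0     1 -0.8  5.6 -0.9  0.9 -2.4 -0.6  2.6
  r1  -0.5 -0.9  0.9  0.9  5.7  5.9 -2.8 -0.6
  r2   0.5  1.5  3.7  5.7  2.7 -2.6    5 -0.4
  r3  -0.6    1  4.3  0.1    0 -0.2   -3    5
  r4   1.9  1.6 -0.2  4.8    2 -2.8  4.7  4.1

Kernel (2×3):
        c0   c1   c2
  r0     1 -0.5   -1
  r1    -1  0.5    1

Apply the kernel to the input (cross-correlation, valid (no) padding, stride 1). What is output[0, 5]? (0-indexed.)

-12.6

The receptive field on the input at this output position is [-2.4 -0.6 2.6 / 5.9 -2.8 -0.6]. Elementwise product with the kernel and sum: -2.4·1 + -0.6·-0.5 + 2.6·-1 + 5.9·-1 + -2.8·0.5 + -0.6·1.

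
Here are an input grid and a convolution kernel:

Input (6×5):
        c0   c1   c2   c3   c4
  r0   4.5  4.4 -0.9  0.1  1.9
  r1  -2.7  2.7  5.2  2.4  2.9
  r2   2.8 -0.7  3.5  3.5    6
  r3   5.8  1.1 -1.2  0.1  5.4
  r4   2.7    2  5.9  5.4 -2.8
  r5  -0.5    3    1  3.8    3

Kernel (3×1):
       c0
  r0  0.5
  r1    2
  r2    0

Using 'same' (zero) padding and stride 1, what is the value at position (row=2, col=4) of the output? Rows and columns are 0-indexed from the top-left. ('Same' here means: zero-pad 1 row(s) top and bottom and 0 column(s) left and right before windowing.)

13.45

The receptive field on the zero-padded input at this output position is [2.9 / 6 / 5.4]. Elementwise product with the kernel and sum: 2.9·0.5 + 6·2.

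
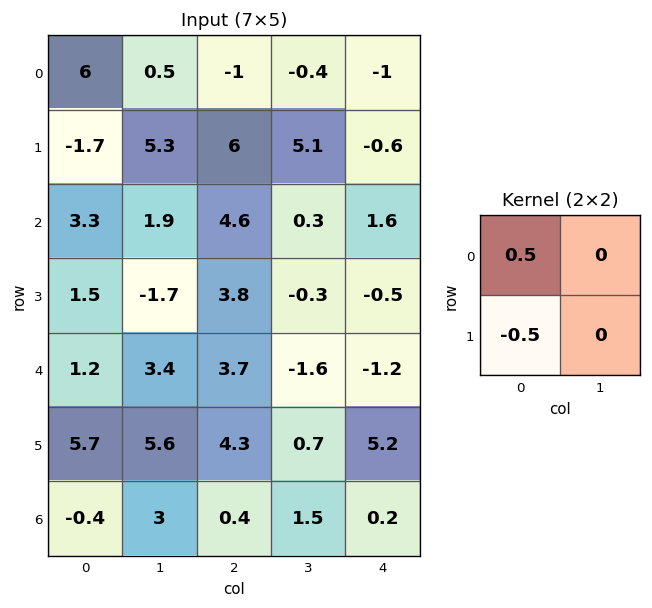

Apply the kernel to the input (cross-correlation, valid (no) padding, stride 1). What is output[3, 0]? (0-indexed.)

0.15

The receptive field on the input at this output position is [1.5 -1.7 / 1.2 3.4]. Elementwise product with the kernel and sum: 1.5·0.5 + 1.2·-0.5.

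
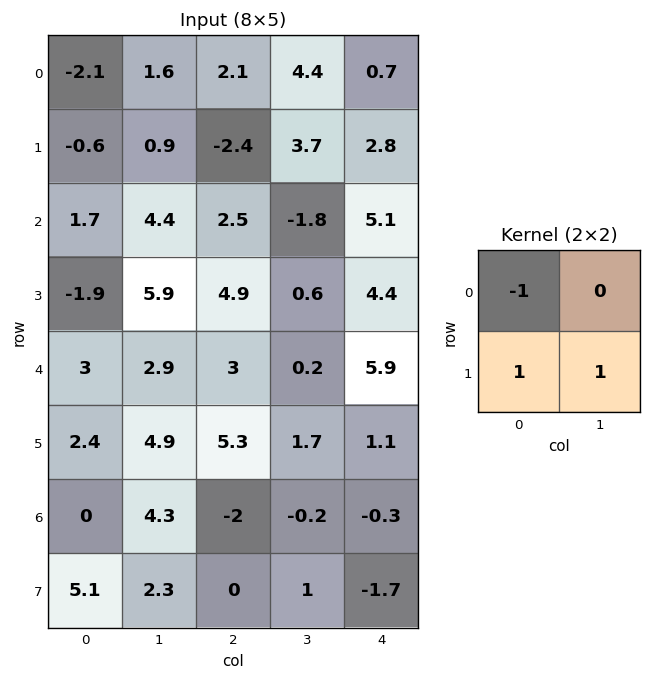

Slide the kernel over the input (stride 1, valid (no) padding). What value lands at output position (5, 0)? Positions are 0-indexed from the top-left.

The receptive field on the input at this output position is [2.4 4.9 / 0 4.3]. Elementwise product with the kernel and sum: 2.4·-1 + 0·1 + 4.3·1.

1.9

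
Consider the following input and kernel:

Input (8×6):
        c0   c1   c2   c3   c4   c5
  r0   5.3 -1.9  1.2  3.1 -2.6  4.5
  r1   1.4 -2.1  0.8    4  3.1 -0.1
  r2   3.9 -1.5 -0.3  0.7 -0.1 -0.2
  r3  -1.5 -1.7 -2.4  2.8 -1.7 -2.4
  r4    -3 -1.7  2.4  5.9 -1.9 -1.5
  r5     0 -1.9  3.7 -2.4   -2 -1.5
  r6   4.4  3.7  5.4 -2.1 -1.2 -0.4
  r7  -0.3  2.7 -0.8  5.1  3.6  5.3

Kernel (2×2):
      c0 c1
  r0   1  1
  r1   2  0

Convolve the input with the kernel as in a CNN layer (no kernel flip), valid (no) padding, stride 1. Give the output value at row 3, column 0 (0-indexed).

-9.2

The receptive field on the input at this output position is [-1.5 -1.7 / -3 -1.7]. Elementwise product with the kernel and sum: -1.5·1 + -1.7·1 + -3·2.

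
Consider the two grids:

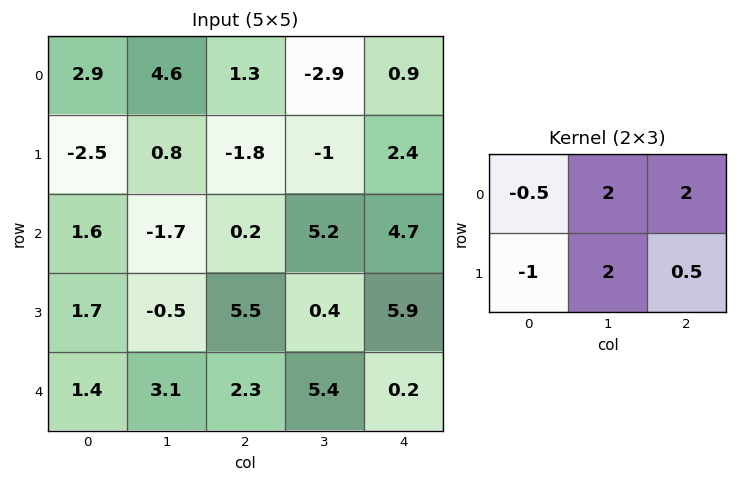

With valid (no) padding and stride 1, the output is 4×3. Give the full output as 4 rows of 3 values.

13.55 -10.4 -3.65
-5.65 -1.3 16.25
-3.75 23.35 17.95
15.1 16.25 18.45

Output[0,0]: The receptive field on the input at this output position is [2.9 4.6 1.3 / -2.5 0.8 -1.8]. Elementwise product with the kernel and sum: 2.9·-0.5 + 4.6·2 + 1.3·2 + -2.5·-1 + 0.8·2 + -1.8·0.5.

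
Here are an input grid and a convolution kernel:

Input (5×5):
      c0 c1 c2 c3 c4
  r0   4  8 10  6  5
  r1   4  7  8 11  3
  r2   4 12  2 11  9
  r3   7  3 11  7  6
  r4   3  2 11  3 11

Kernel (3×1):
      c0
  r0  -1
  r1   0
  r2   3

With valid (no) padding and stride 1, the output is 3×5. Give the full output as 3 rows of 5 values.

8 28 -4 27 22
17 2 25 10 15
5 -6 31 -2 24

Output[0,0]: The receptive field on the input at this output position is [4 / 4 / 4]. Elementwise product with the kernel and sum: 4·-1 + 4·3.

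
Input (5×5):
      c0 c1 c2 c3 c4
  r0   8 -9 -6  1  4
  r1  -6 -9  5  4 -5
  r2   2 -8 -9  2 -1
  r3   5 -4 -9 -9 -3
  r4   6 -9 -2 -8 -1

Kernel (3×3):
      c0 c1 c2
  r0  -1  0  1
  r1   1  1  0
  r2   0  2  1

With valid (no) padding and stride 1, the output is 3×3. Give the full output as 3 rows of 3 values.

Output[0,0]: The receptive field on the input at this output position is [8 -9 -6 / -6 -9 5 / 2 -8 -9]. Elementwise product with the kernel and sum: 8·-1 + -6·1 + -6·1 + -9·1 + -8·2 + -9·1.
Output[0,1]: The receptive field on the input at this output position is [-9 -6 1 / -9 5 4 / -8 -9 2]. Elementwise product with the kernel and sum: -9·-1 + 1·1 + -9·1 + 5·1 + -9·2 + 2·1.

-54 -10 22
-12 -31 -38
-30 -15 -27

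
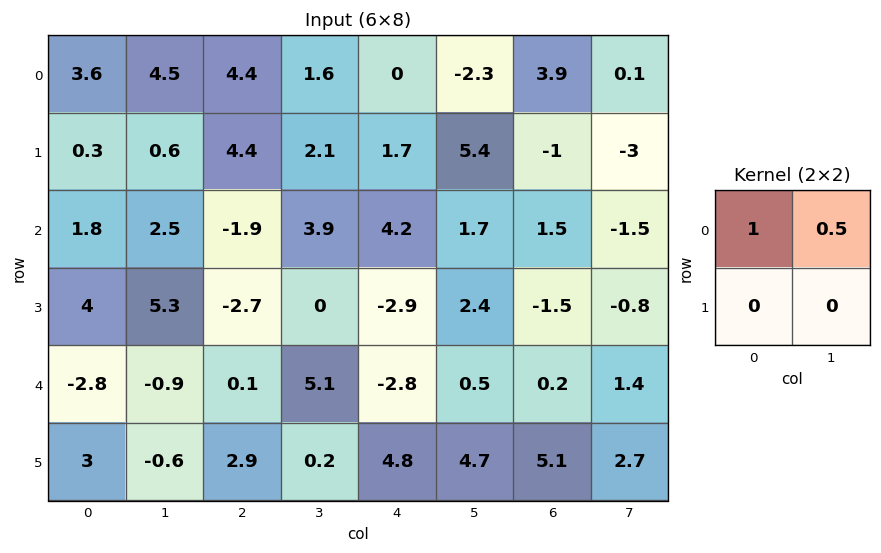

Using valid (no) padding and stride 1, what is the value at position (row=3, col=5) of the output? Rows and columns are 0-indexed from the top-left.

1.65

The receptive field on the input at this output position is [2.4 -1.5 / 0.5 0.2]. Elementwise product with the kernel and sum: 2.4·1 + -1.5·0.5.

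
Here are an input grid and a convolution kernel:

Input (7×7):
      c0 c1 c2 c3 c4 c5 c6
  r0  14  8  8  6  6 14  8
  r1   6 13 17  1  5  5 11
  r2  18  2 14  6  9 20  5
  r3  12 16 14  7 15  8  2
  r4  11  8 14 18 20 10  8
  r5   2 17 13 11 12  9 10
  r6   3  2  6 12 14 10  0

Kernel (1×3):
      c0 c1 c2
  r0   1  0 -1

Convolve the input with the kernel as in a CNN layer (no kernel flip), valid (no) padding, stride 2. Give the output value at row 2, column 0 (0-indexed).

The receptive field on the input at this output position is [11 8 14]. Elementwise product with the kernel and sum: 11·1 + 14·-1.

-3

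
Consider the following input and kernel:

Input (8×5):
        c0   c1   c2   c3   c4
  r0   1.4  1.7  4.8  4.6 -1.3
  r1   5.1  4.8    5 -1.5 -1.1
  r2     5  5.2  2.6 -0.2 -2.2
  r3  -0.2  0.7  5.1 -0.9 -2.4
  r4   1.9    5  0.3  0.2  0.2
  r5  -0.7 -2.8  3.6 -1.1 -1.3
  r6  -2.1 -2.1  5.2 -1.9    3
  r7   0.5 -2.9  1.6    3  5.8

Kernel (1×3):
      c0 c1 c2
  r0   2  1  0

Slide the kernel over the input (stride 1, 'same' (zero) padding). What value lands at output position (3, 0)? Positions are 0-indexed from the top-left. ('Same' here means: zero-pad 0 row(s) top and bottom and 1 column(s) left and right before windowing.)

-0.2

The receptive field on the zero-padded input at this output position is [0 -0.2 0.7]. Elementwise product with the kernel and sum: 0·2 + -0.2·1.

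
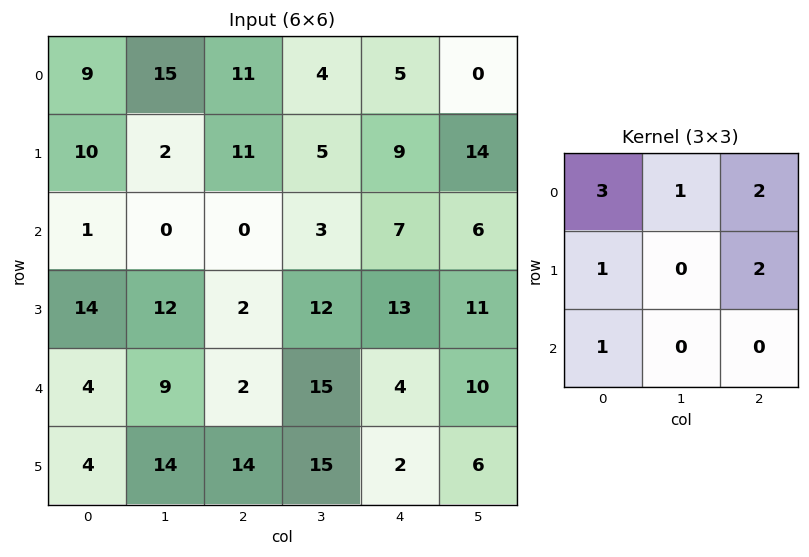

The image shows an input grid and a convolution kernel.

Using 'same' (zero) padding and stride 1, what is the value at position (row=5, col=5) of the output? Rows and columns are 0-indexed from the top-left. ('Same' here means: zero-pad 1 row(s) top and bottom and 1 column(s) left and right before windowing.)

24

The receptive field on the zero-padded input at this output position is [4 10 0 / 2 6 0 / 0 0 0]. Elementwise product with the kernel and sum: 4·3 + 10·1 + 0·2 + 2·1 + 0·2 + 0·1.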